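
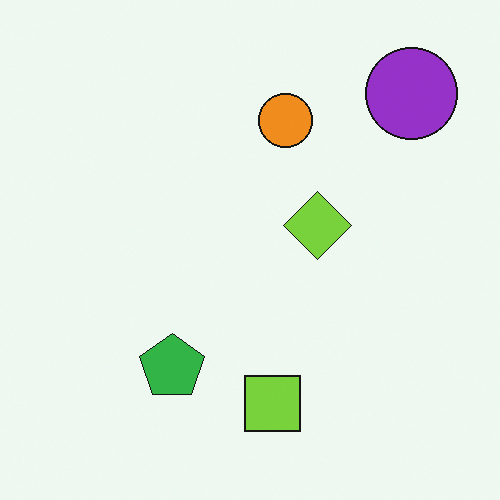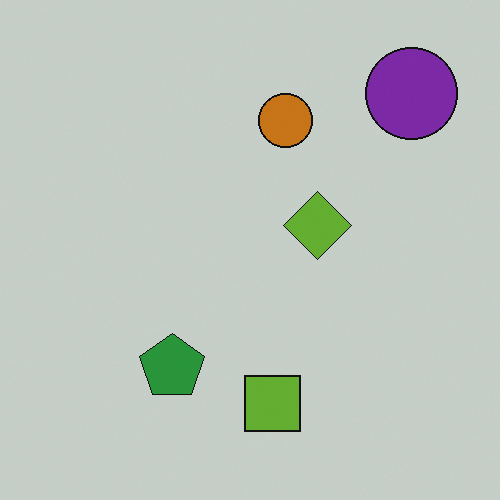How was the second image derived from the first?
The second image is the first slightly darkened.

Every pixel — background and shapes alike — is uniformly darkened.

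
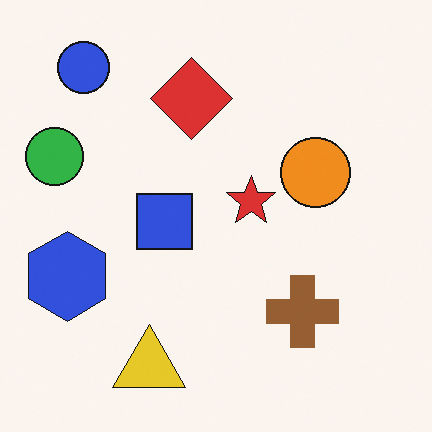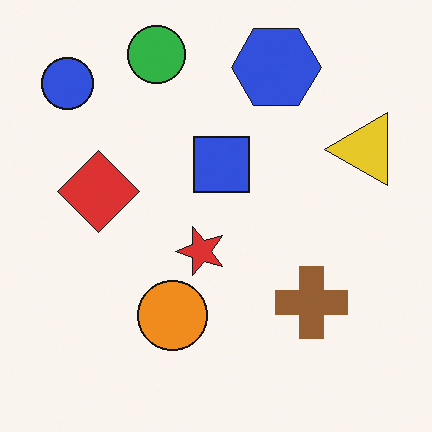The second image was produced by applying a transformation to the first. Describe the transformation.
The second image is the first transposed (reflected across the top-left ↔ bottom-right diagonal).

Shapes have swapped their row and column positions — what was in the top-right is now in the bottom-left — a diagonal reflection.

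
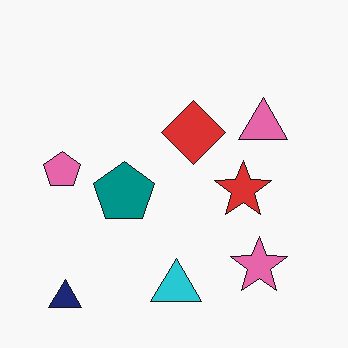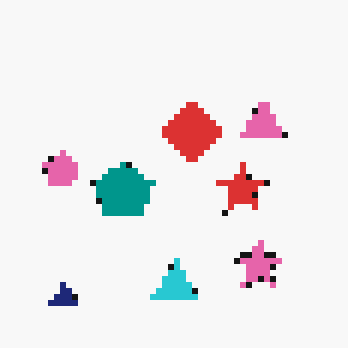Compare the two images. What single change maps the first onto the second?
Pixelated into visible square blocks.

Shapes are reduced to large square blocks; fine edges and outlines are lost — a downscale-then-upscale (mosaic) effect.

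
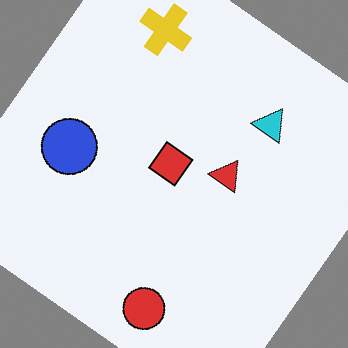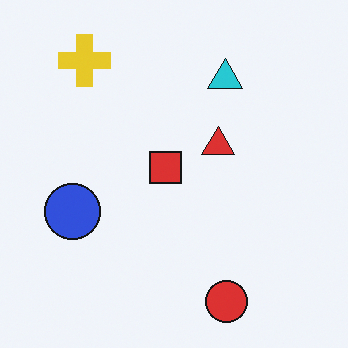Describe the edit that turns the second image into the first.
This is the original image rotated clockwise by a large amount — several tens of degrees.

Every shape is tilted by the same angle and the image corners show triangular fill wedges — a whole-image rotation by a non-right angle.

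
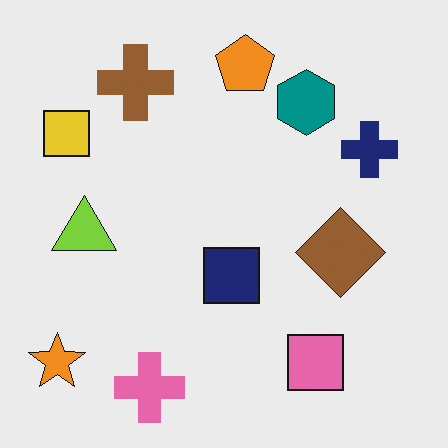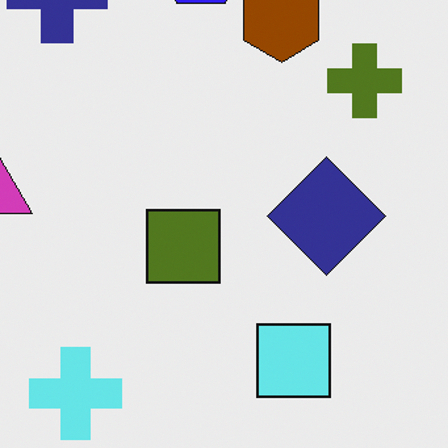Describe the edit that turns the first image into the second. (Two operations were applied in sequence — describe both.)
This is the original image hue-shifted through roughly half the color wheel, then cropped slightly and scaled back up.

Every shape's color has rotated by the same amount around the hue wheel — a uniform hue shift. The visible shapes are larger and the field of view is narrower; shapes near the original edges may be partly or wholly outside the frame — a crop-and-rescale.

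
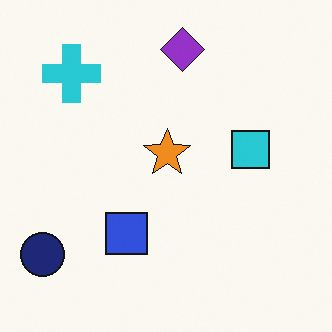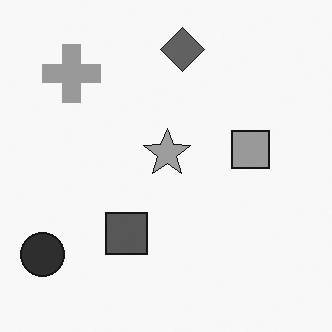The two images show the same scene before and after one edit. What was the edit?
The image was converted to grayscale.

All color is removed — every shape is now a shade of grey.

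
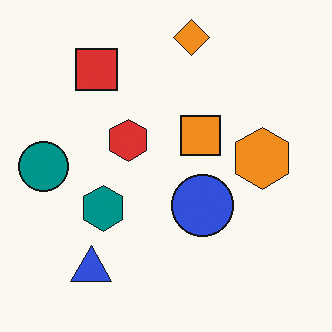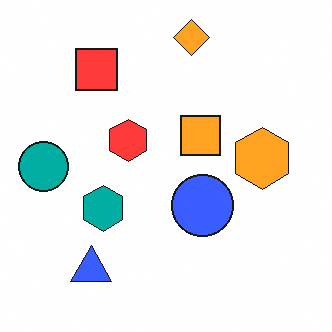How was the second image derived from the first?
The image was brightened a little.

Every pixel — background and shapes alike — is uniformly brightened.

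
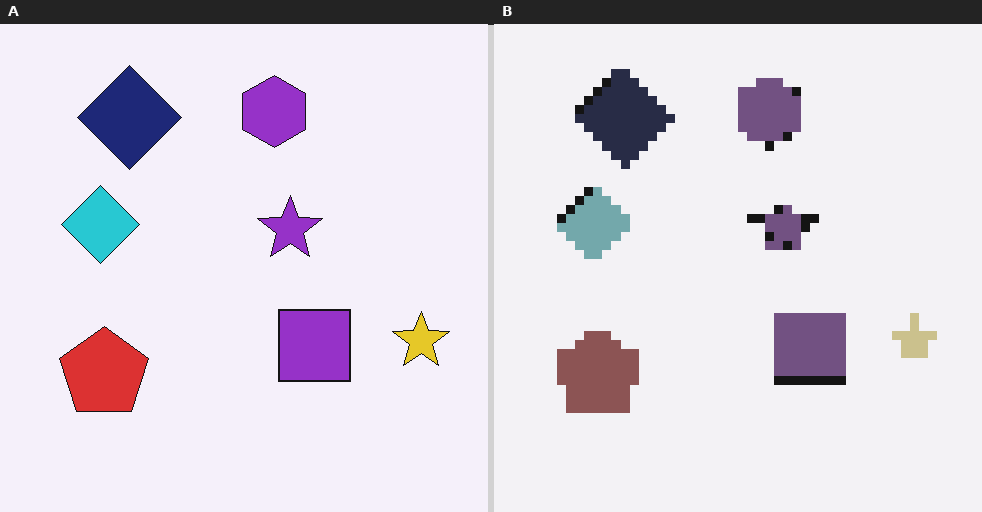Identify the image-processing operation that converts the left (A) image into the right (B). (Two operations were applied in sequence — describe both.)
It was heavily pixelated into large blocks, then heavily desaturated.

Shapes are reduced to large square blocks; fine edges and outlines are lost — a downscale-then-upscale (mosaic) effect. All colors are more muted and greyish — a global saturation change.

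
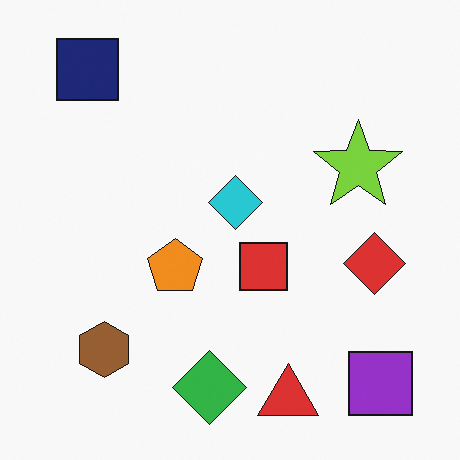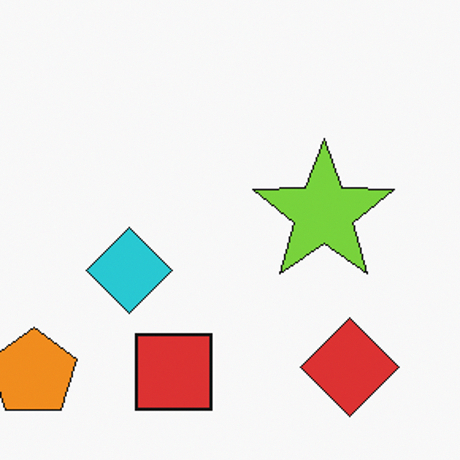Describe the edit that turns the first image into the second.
The transformation is: cropped to a modestly smaller region and rescaled.

The visible shapes are larger and the field of view is narrower; shapes near the original edges may be partly or wholly outside the frame — a crop-and-rescale.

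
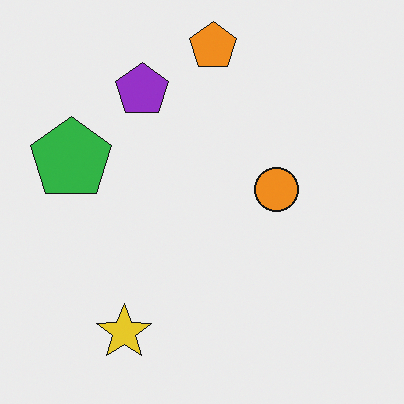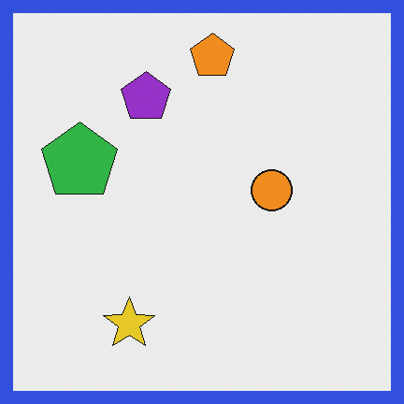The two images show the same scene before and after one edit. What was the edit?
This is the original image framed with a blue border.

A solid blue frame runs around the edge of the second image, with the content slightly shrunk inside it.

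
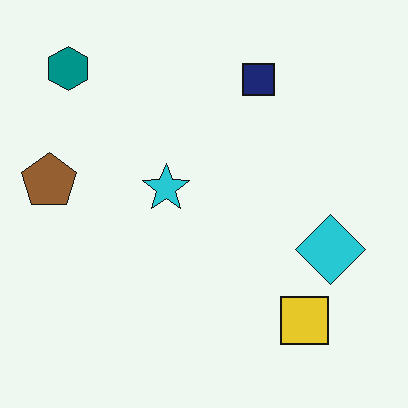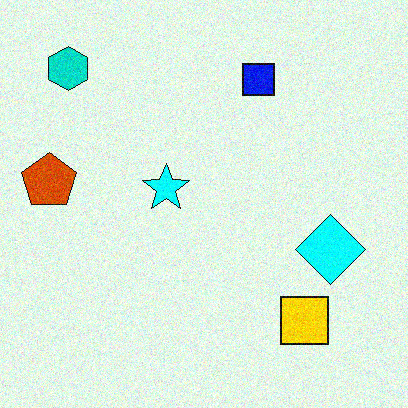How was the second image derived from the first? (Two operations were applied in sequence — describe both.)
Made much more vivid (saturation change), then degraded with moderate additive noise.

All colors are more vivid — a global saturation change. Random speckle covers the whole image, including the flat background.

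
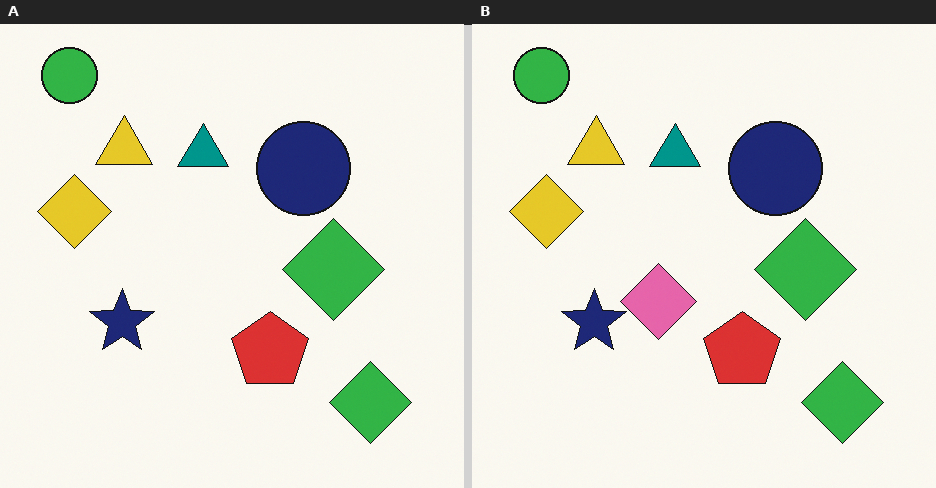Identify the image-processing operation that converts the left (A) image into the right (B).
This is the original image overlaid with an additional pink diamond.

A pink diamond appears in the right (B) image that is absent from the left (A).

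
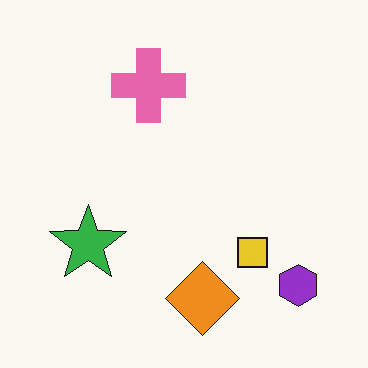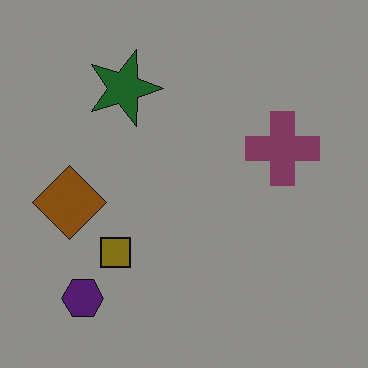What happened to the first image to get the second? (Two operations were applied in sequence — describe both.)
The transformation is: noticeably darkened, then rotated 90° clockwise.

Every pixel — background and shapes alike — is uniformly darkened. The purple hexagon sits in the bottom-right of the first image and the bottom-left of the second — consistent with a whole-image 90° clockwise rotation.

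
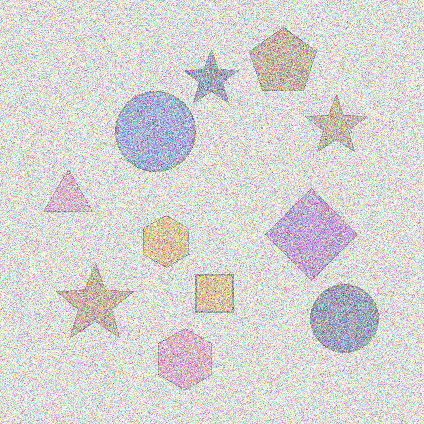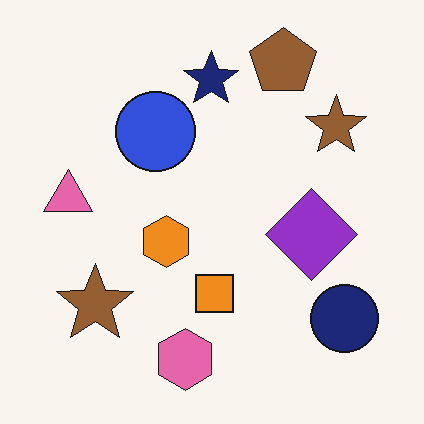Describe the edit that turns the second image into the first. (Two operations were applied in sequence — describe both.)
This is the original image washed out (contrast reduced), then degraded with a thick layer of grain.

Tones are pushed toward mid-grey across the whole image — a global contrast change. Random speckle covers the whole image, including the flat background.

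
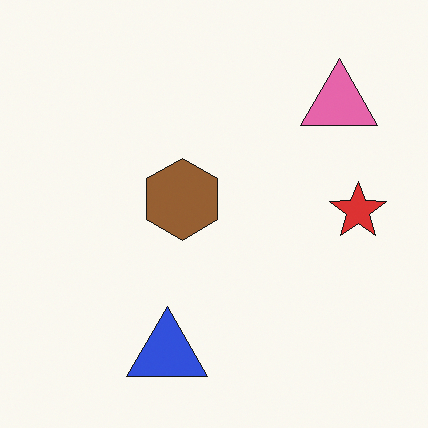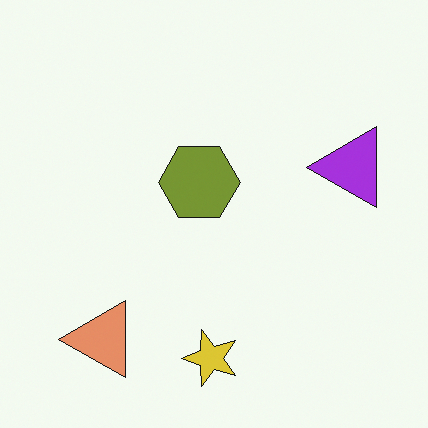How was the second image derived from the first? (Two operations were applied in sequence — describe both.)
The image was transposed (reflected across the top-left ↔ bottom-right diagonal), then hue-shifted slightly.

Shapes have swapped their row and column positions — what was in the top-right is now in the bottom-left — a diagonal reflection. Every shape's color has rotated by the same amount around the hue wheel — a uniform hue shift.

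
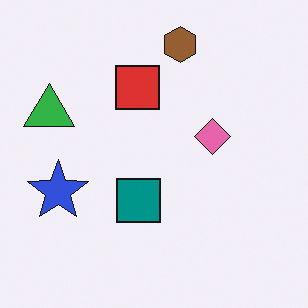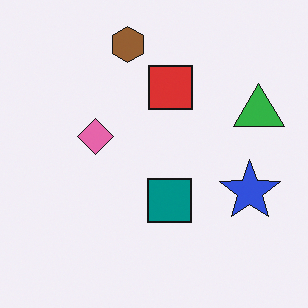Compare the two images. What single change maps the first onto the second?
The image was flipped horizontally (left ↔ right).

The green triangle is in the left of the first image and the right of the second — shapes on opposite sides of the vertical midline have swapped in a mirror flip.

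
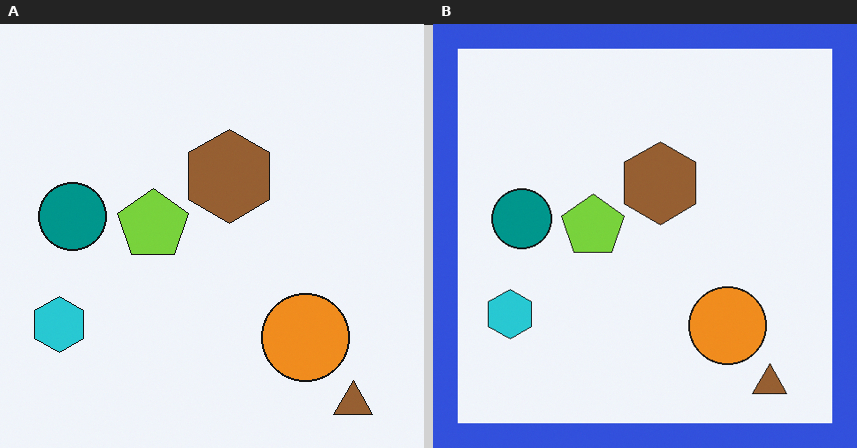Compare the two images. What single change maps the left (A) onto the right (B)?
The right (B) image is the left (A) framed with a blue border.

A solid blue frame runs around the edge of the right (B) image, with the content slightly shrunk inside it.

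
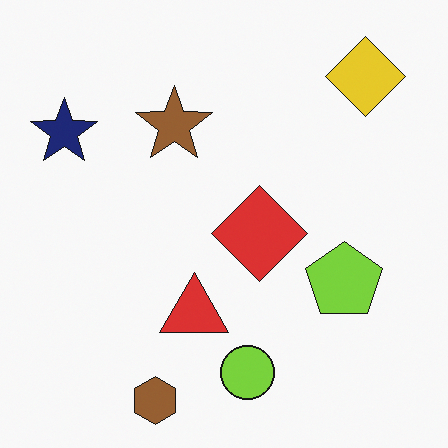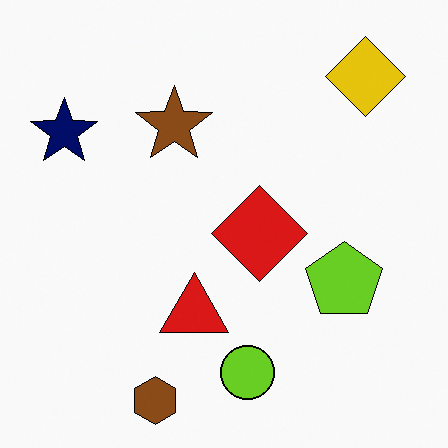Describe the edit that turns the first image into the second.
Given slightly increased contrast.

Tones are pushed away from mid-grey across the whole image — a global contrast change.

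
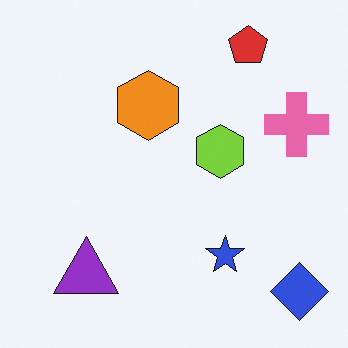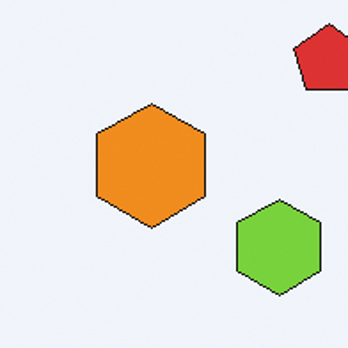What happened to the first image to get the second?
Cropped to a noticeably smaller region and rescaled.

The visible shapes are larger and the field of view is narrower; shapes near the original edges may be partly or wholly outside the frame — a crop-and-rescale.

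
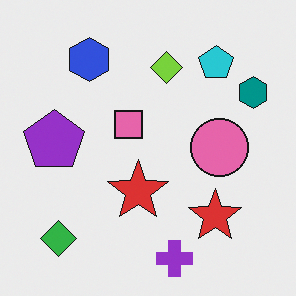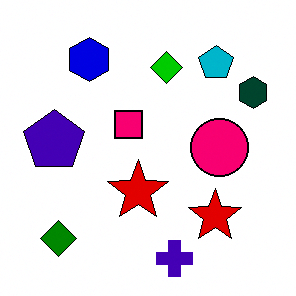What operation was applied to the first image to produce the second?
The image was boosted in contrast.

Tones are pushed away from mid-grey across the whole image — a global contrast change.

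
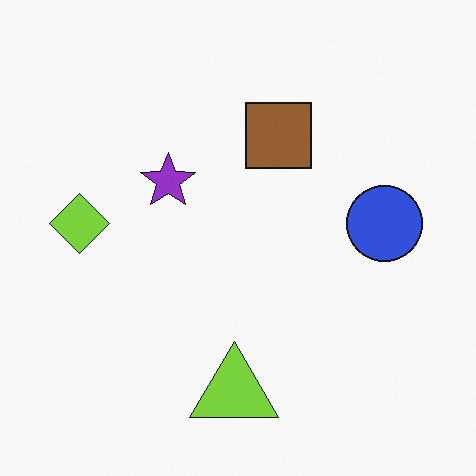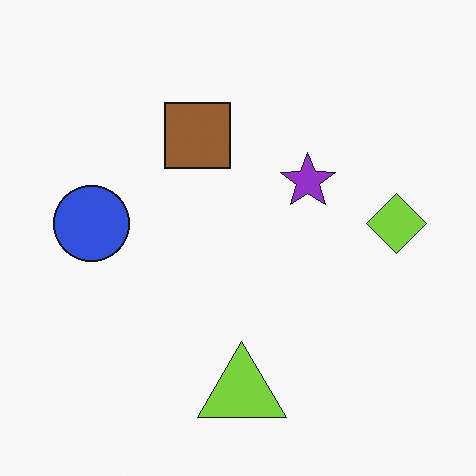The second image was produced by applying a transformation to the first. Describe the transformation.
The second image is the first flipped horizontally (left ↔ right).

The lime diamond is in the left of the first image and the right of the second — shapes on opposite sides of the vertical midline have swapped in a mirror flip.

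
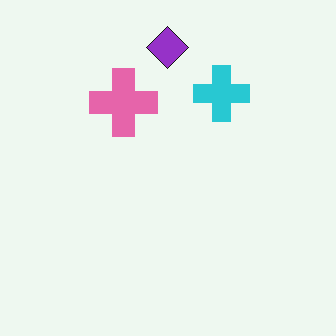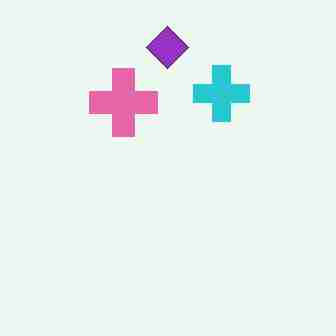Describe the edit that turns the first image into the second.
The second image is the first degraded with heavy JPEG compression.

Blocky 8×8 compression artifacts appear around shape edges and the flat background shows ringing — characteristic JPEG degradation.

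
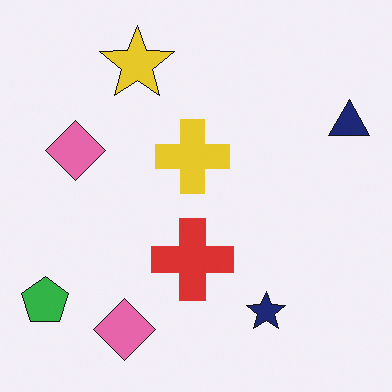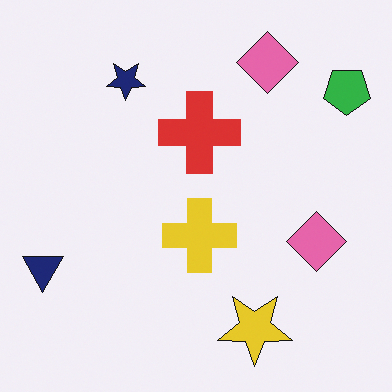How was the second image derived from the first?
It was rotated 180°.

The green pentagon sits in the bottom-left of the first image and the top-right of the second — consistent with a whole-image 180° rotation.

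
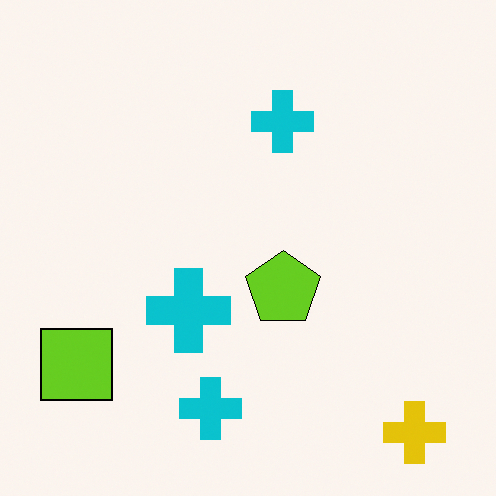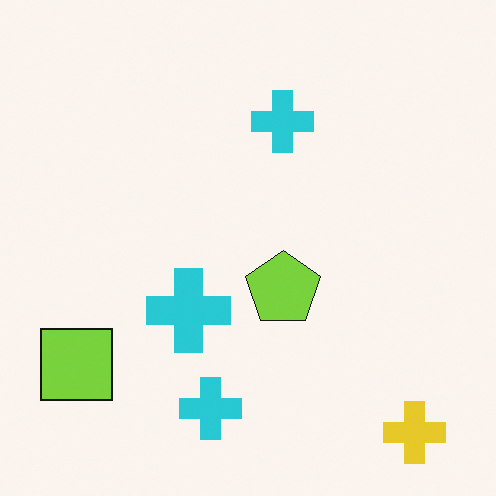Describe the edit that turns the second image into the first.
It was given slightly increased contrast.

Tones are pushed away from mid-grey across the whole image — a global contrast change.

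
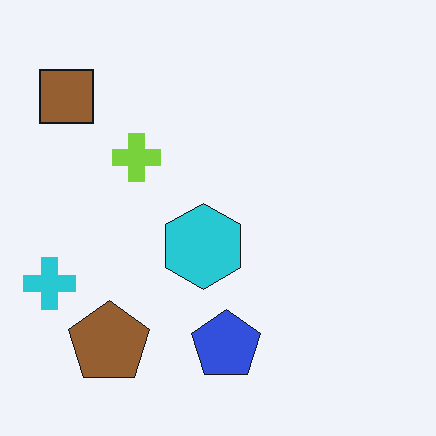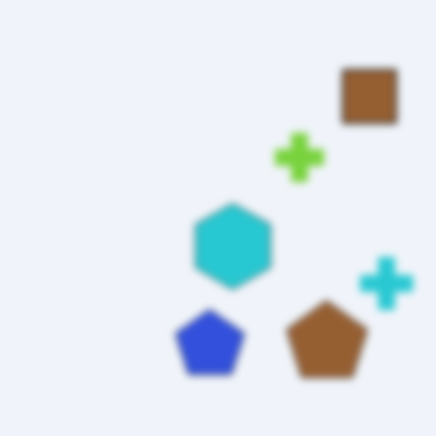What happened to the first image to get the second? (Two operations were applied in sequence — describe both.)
Flipped horizontally (left ↔ right), then moderately blurred.

The cyan cross is in the left of the first image and the right of the second — shapes on opposite sides of the vertical midline have swapped in a mirror flip. Shape edges and outlines are uniformly softened across the whole image.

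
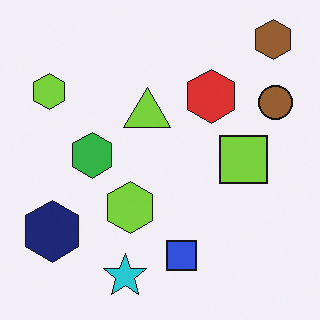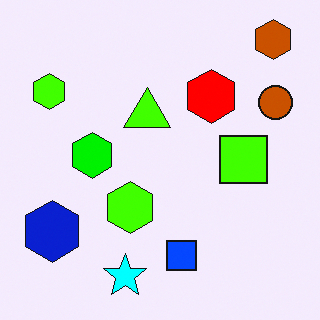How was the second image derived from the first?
It was heavily oversaturated.

All colors are more vivid — a global saturation change.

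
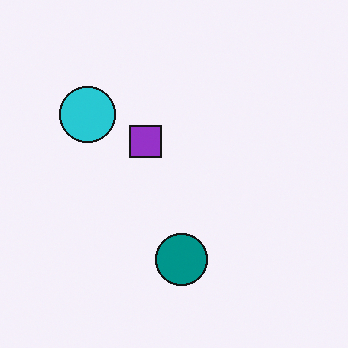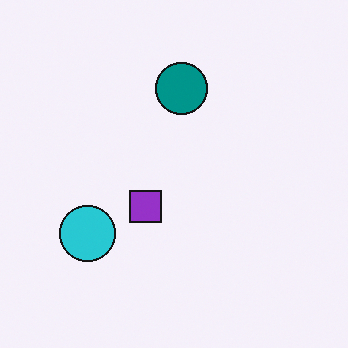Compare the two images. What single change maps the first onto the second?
Flipped vertically (top ↔ bottom).

The teal circle is in the bottom of the first image and the top of the second — shapes on opposite sides of the horizontal midline have swapped in a mirror flip.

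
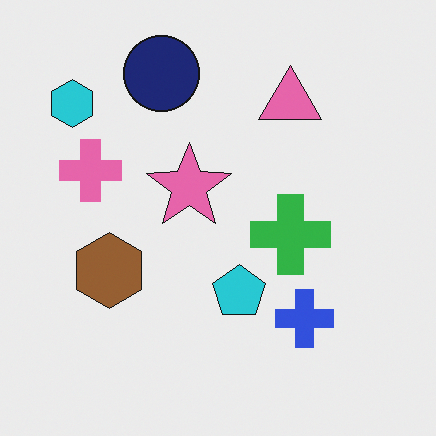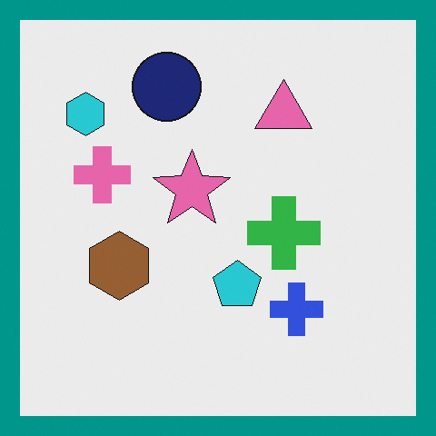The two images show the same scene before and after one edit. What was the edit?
The second image is the first framed with a teal border.

A solid teal frame runs around the edge of the second image, with the content slightly shrunk inside it.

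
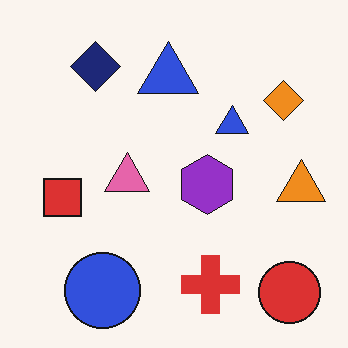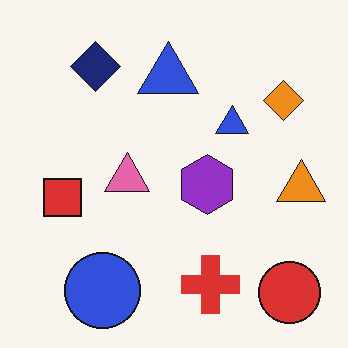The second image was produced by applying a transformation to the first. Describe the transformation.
The image was JPEG-compressed with visible artifacts.

Blocky 8×8 compression artifacts appear around shape edges and the flat background shows ringing — characteristic JPEG degradation.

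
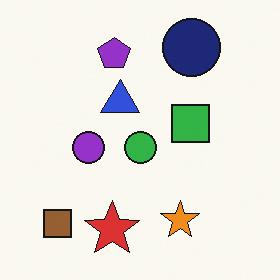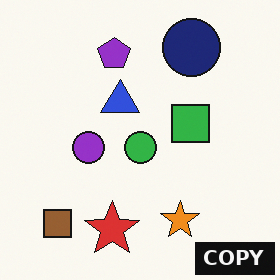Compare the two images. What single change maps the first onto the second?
This is the original image watermarked with the text "COPY" in the lower-right corner.

A dark label reading "COPY" appears in the lower-right corner.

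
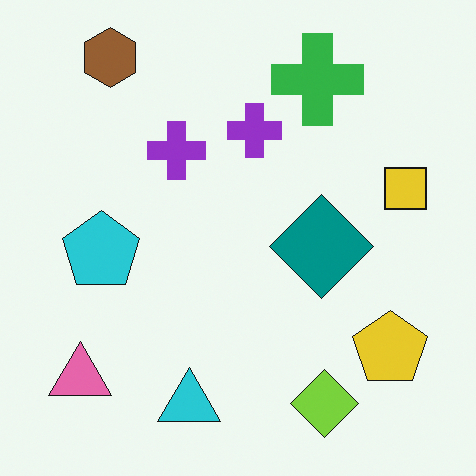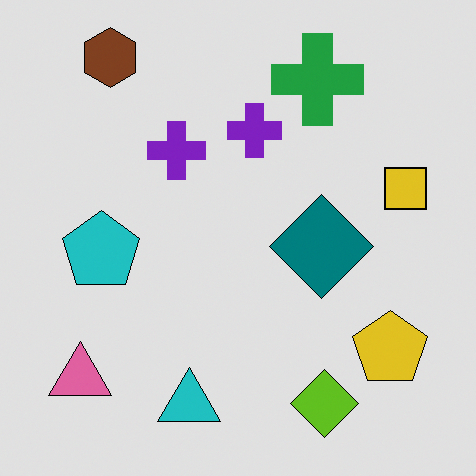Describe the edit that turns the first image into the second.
The image was posterized to a reduced palette.

Each flat color has snapped to a coarser quantized level — most visibly, the near-white background has dropped to a flat grey.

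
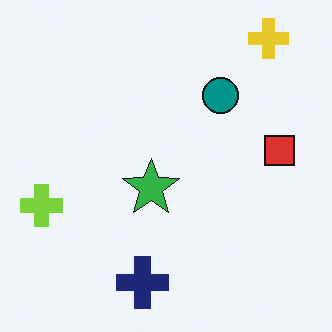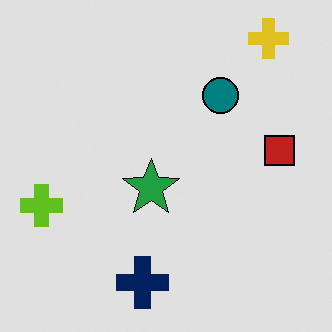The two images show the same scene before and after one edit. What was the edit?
The transformation is: moderately posterized.

Each flat color has snapped to a coarser quantized level — most visibly, the near-white background has dropped to a flat grey.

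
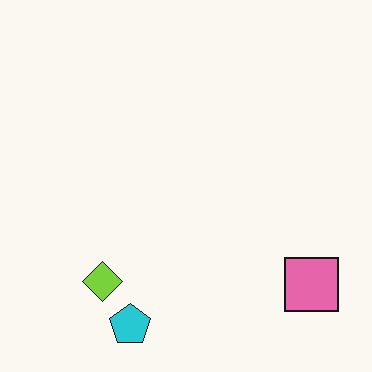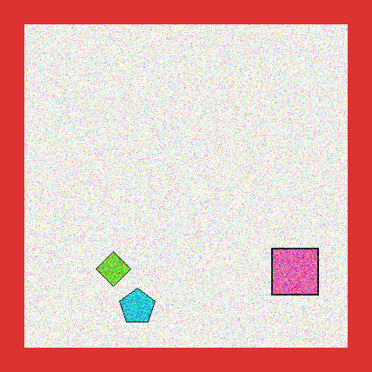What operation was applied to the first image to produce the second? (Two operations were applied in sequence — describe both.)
The image was degraded with strong gaussian noise, then framed with a red border.

Random speckle covers the whole image, including the flat background. A solid red frame runs around the edge of the second image, with the content slightly shrunk inside it.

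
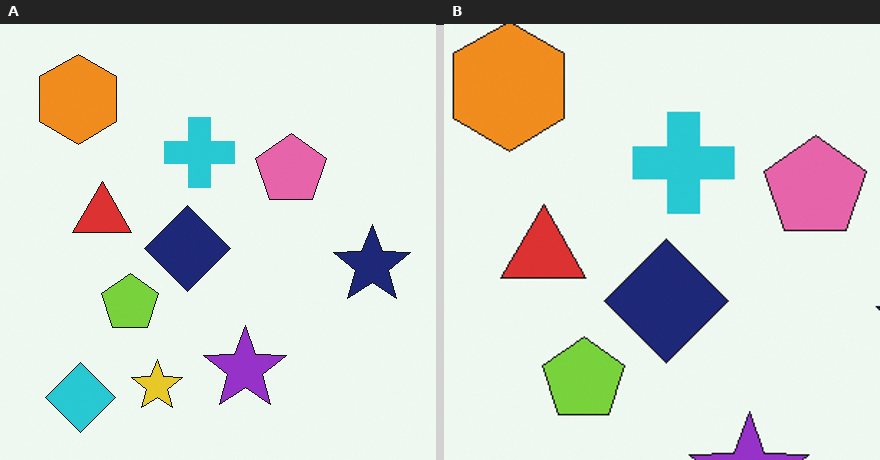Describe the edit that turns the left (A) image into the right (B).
The image was cropped to a modestly smaller region and rescaled.

The visible shapes are larger and the field of view is narrower; shapes near the original edges may be partly or wholly outside the frame — a crop-and-rescale.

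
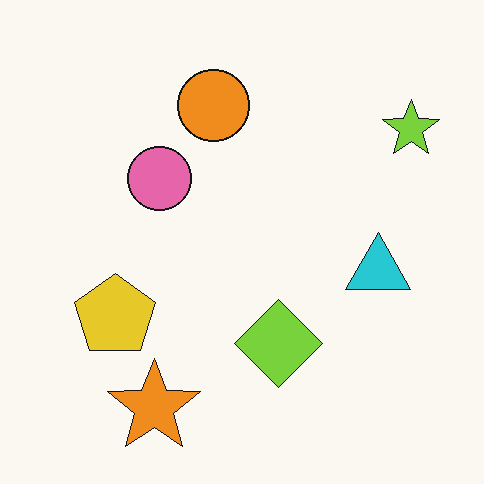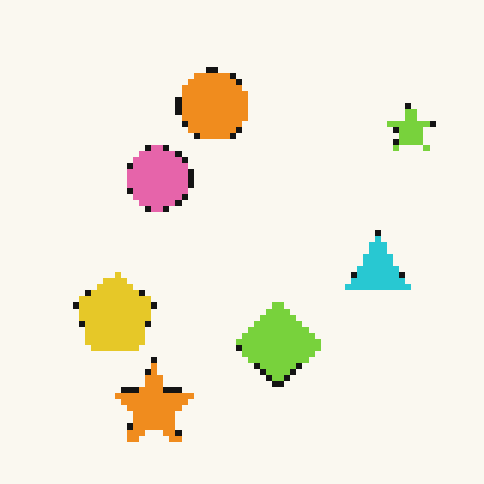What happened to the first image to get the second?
The image was pixelated into visible square blocks.

Shapes are reduced to large square blocks; fine edges and outlines are lost — a downscale-then-upscale (mosaic) effect.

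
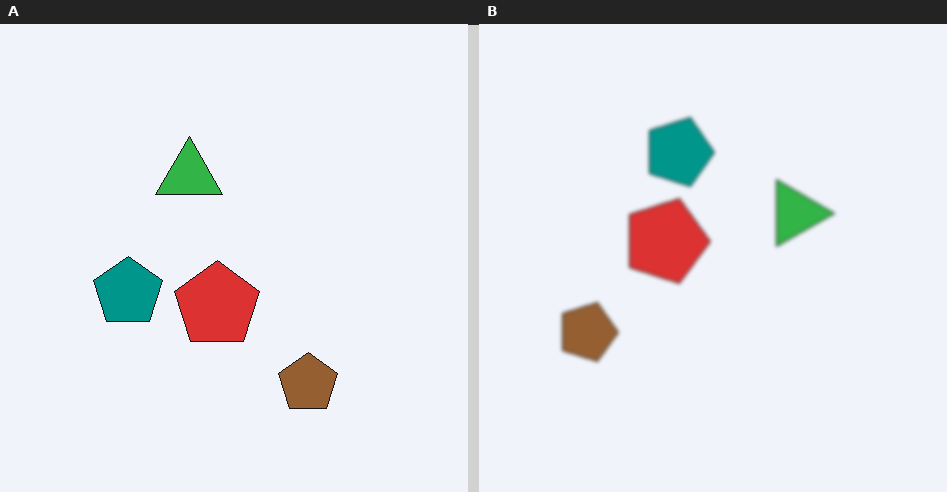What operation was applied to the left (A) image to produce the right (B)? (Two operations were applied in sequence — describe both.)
Rotated 90° clockwise, then given a subtle gaussian blur.

The brown pentagon sits in the bottom of the left (A) image and the left of the right (B) — consistent with a whole-image 90° clockwise rotation. Shape edges and outlines are uniformly softened across the whole image.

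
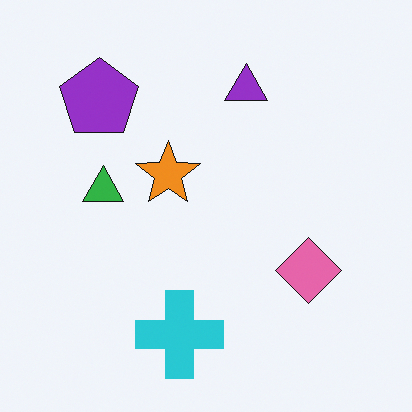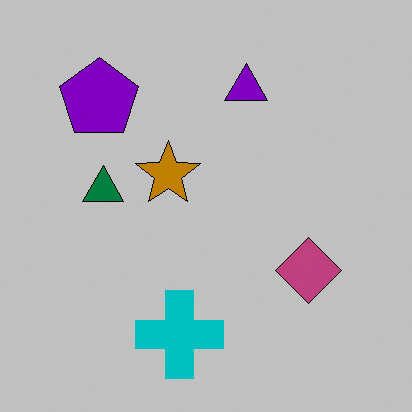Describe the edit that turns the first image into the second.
Aggressively posterized.

Each flat color has snapped to a coarser quantized level — most visibly, the near-white background has dropped to a flat grey.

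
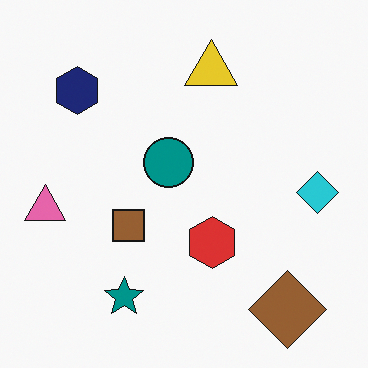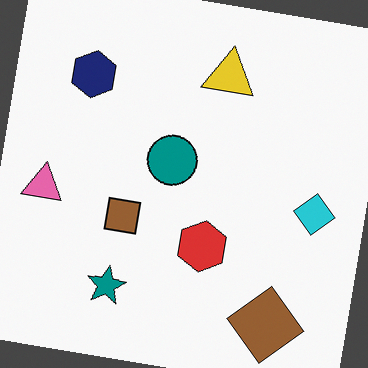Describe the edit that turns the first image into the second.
It was rotated clockwise by a few degrees.

Every shape is tilted by the same angle and the image corners show triangular fill wedges — a whole-image rotation by a non-right angle.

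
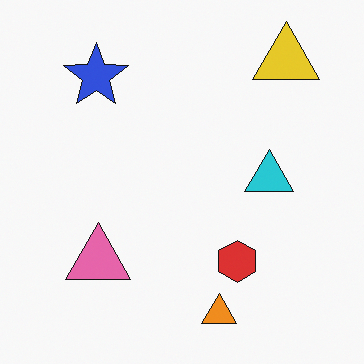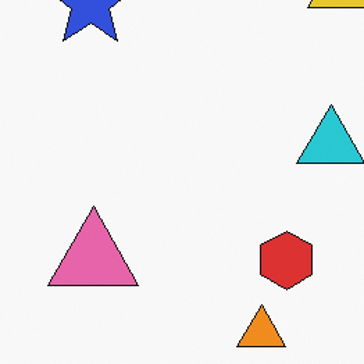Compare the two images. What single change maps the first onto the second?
This is the original image cropped to a modestly smaller region and rescaled.

The visible shapes are larger and the field of view is narrower; shapes near the original edges may be partly or wholly outside the frame — a crop-and-rescale.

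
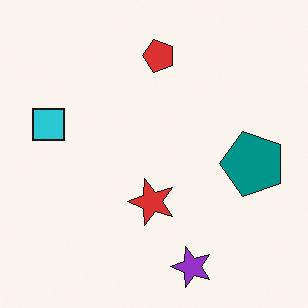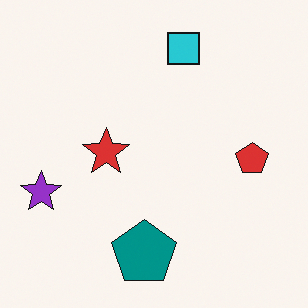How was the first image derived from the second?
The image was rotated 90° counter-clockwise.

The purple star sits in the left of the second image and the bottom of the first — consistent with a whole-image 90° counter-clockwise rotation.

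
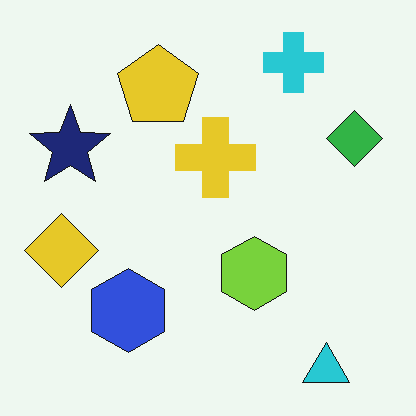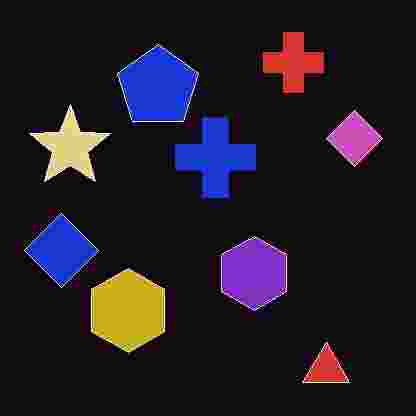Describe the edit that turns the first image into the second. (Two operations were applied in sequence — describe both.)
This is the original image color-inverted (negative), then heavily JPEG-compressed with obvious blocking artifacts.

The light background has become dark and every shape's color is its complement — a photographic negative. Blocky 8×8 compression artifacts appear around shape edges and the flat background shows ringing — characteristic JPEG degradation.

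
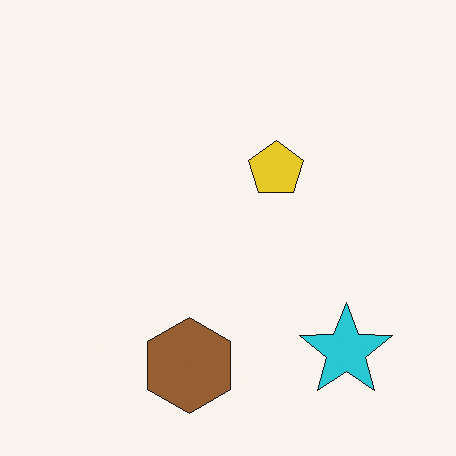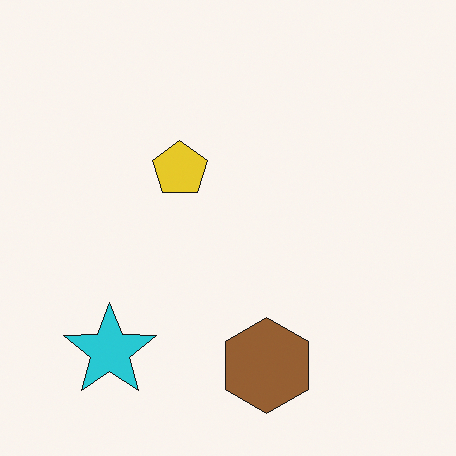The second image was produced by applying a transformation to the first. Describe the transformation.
The image was flipped horizontally (left ↔ right).

The cyan star is in the bottom-right of the first image and the bottom-left of the second — shapes on opposite sides of the vertical midline have swapped in a mirror flip.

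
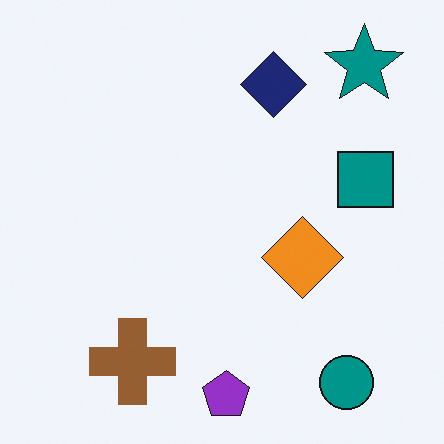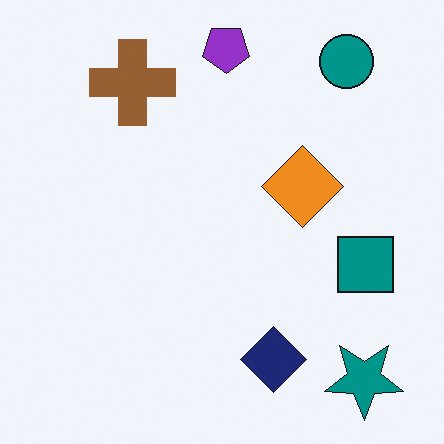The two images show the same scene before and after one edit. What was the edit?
The image was flipped vertically (top ↔ bottom).

The purple pentagon is in the bottom of the first image and the top of the second — shapes on opposite sides of the horizontal midline have swapped in a mirror flip.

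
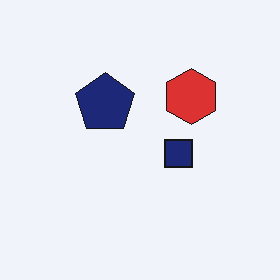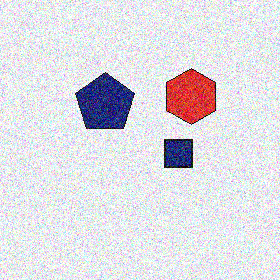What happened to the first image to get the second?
The second image is the first degraded with strong gaussian noise.

Random speckle covers the whole image, including the flat background.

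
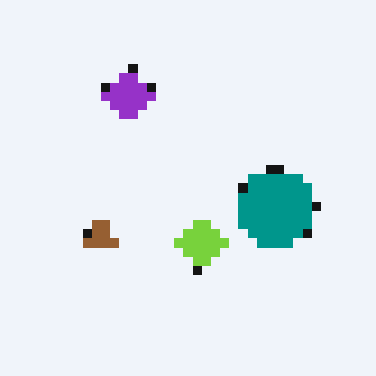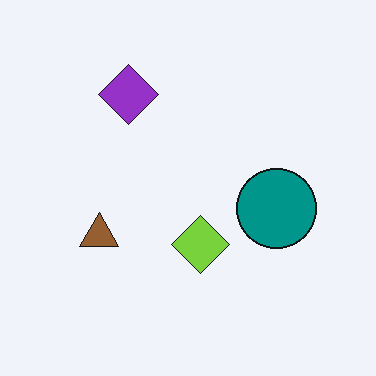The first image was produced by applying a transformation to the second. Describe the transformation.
It was heavily pixelated into large blocks.

Shapes are reduced to large square blocks; fine edges and outlines are lost — a downscale-then-upscale (mosaic) effect.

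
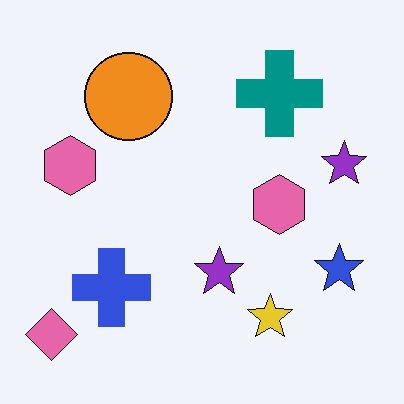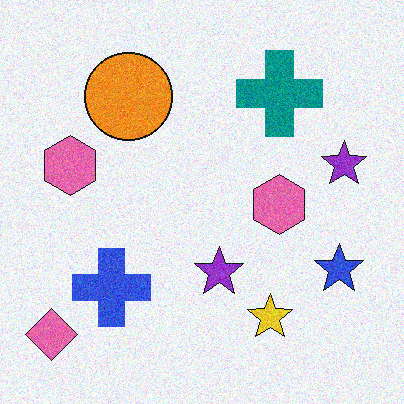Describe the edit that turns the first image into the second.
Degraded with moderate additive noise.

Random speckle covers the whole image, including the flat background.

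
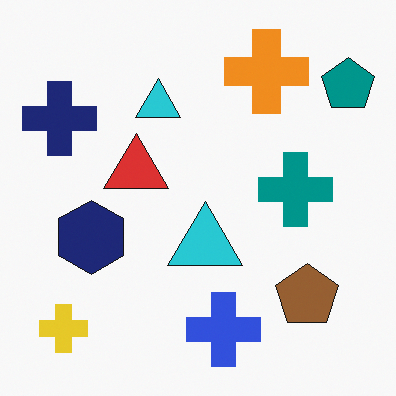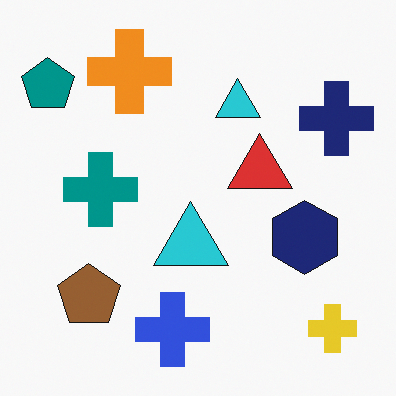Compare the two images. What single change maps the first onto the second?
This is the original image flipped horizontally (left ↔ right).

The teal pentagon is in the top-right of the first image and the top-left of the second — shapes on opposite sides of the vertical midline have swapped in a mirror flip.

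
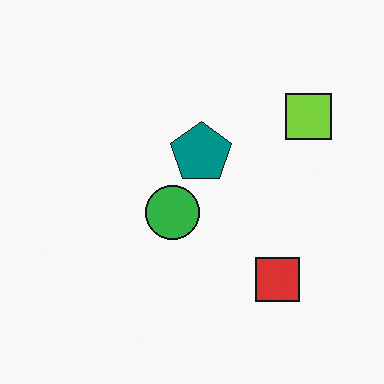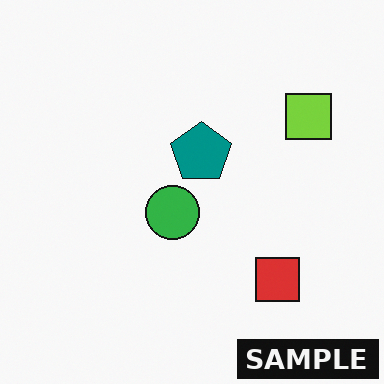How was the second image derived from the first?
Watermarked with the text "SAMPLE" in the lower-right corner.

A dark label reading "SAMPLE" appears in the lower-right corner.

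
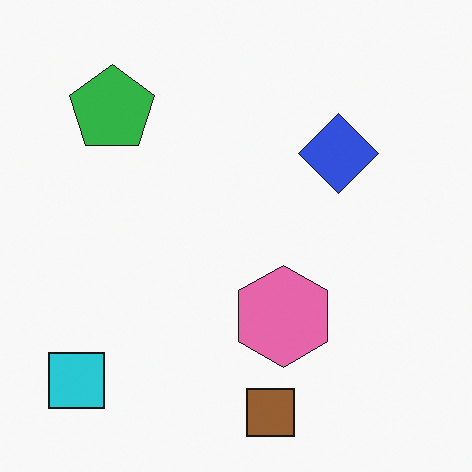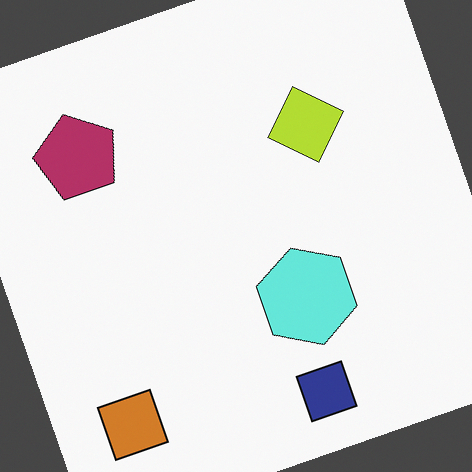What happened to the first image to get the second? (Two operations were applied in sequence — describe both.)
The transformation is: rotated counter-clockwise by a clearly visible amount, then hue-shifted by a large amount.

Every shape is tilted by the same angle and the image corners show triangular fill wedges — a whole-image rotation by a non-right angle. Every shape's color has rotated by the same amount around the hue wheel — a uniform hue shift.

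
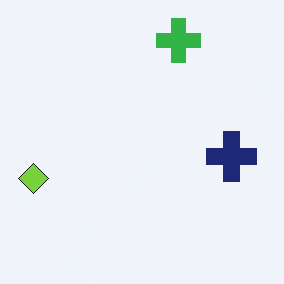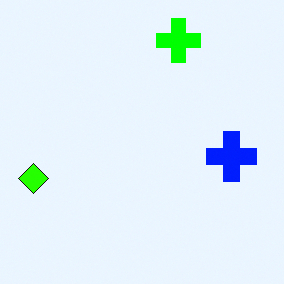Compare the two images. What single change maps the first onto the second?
It was made much more vivid (saturation change).

All colors are more vivid — a global saturation change.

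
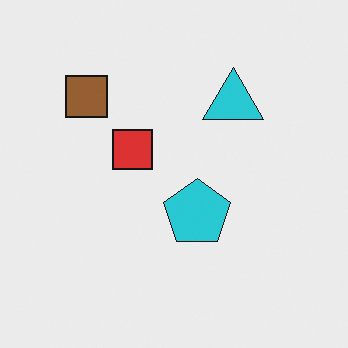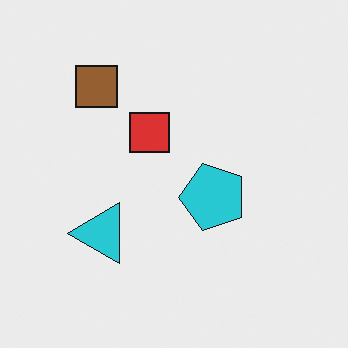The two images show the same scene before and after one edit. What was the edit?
Transposed (reflected across the top-left ↔ bottom-right diagonal).

Shapes have swapped their row and column positions — what was in the top-right is now in the bottom-left — a diagonal reflection.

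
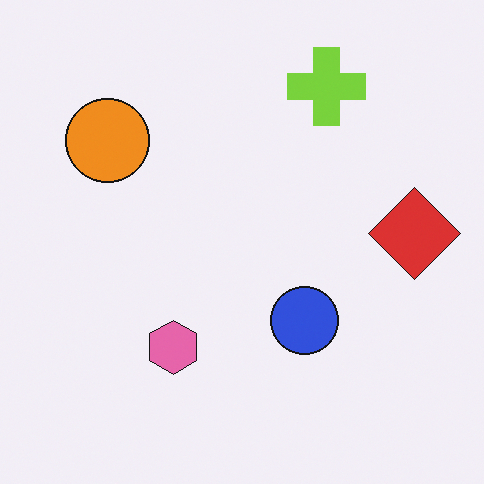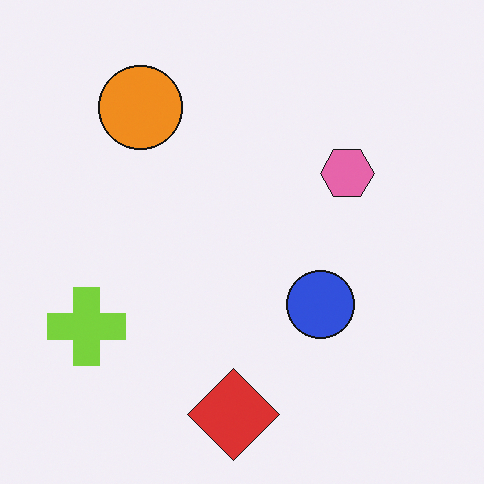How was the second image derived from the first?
The transformation is: transposed (reflected across the top-left ↔ bottom-right diagonal).

Shapes have swapped their row and column positions — what was in the top-right is now in the bottom-left — a diagonal reflection.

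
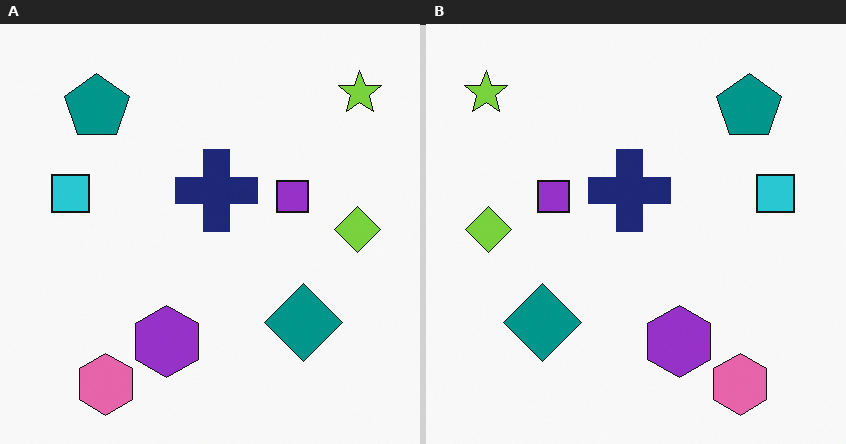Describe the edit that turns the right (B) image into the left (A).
The image was flipped horizontally (left ↔ right).

The lime star is in the top-left of the right (B) image and the top-right of the left (A) — shapes on opposite sides of the vertical midline have swapped in a mirror flip.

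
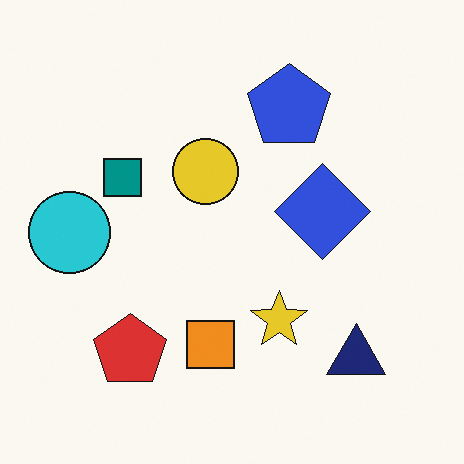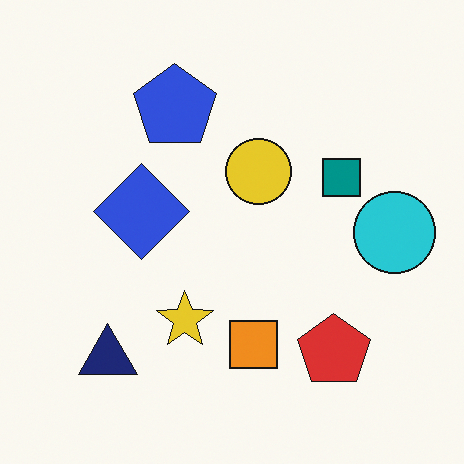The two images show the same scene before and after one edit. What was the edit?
This is the original image flipped horizontally (left ↔ right).

The cyan circle is in the left of the first image and the right of the second — shapes on opposite sides of the vertical midline have swapped in a mirror flip.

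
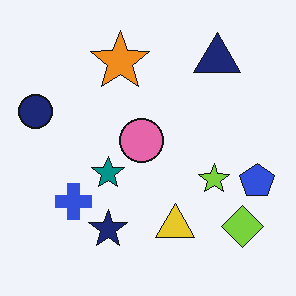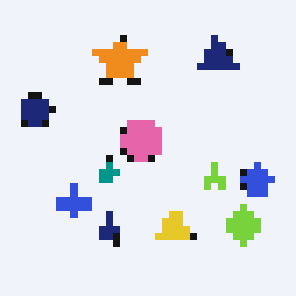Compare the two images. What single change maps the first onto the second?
It was moderately pixelated.

Shapes are reduced to large square blocks; fine edges and outlines are lost — a downscale-then-upscale (mosaic) effect.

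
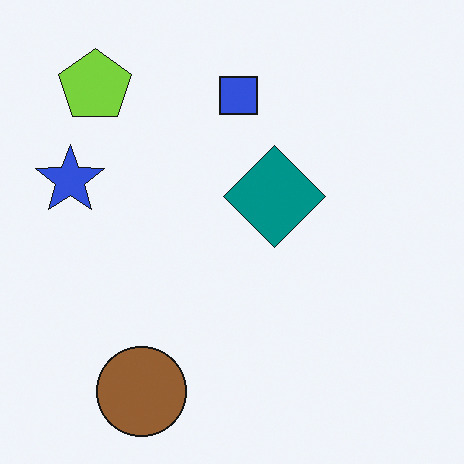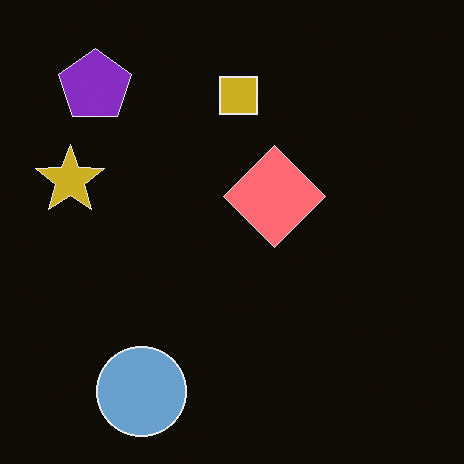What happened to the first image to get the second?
It was color-inverted (negative).

The light background has become dark and every shape's color is its complement — a photographic negative.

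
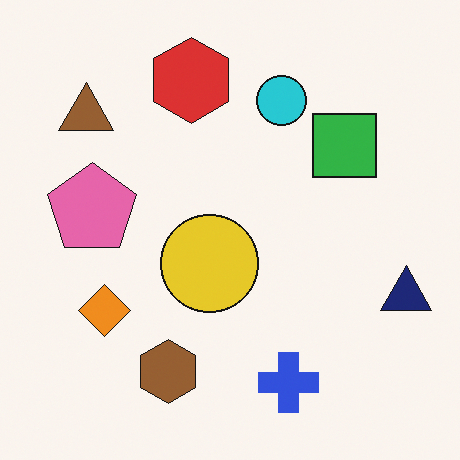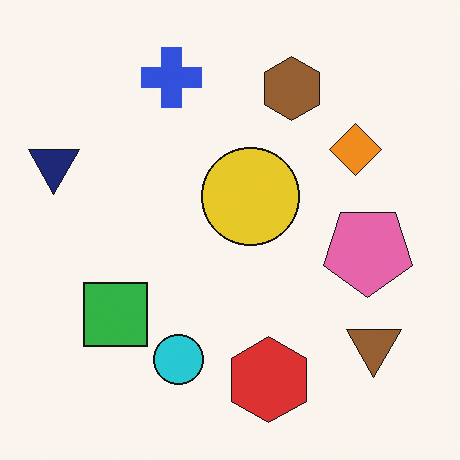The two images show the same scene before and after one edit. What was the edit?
This is the original image rotated 180°.

The navy triangle sits in the right of the first image and the left of the second — consistent with a whole-image 180° rotation.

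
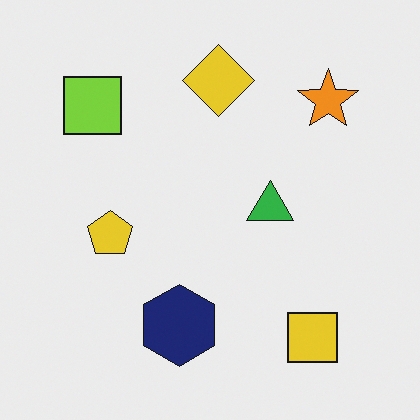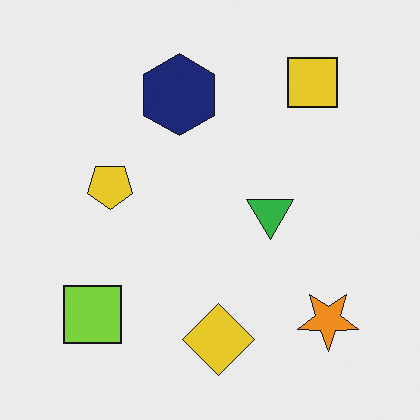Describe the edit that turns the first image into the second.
Flipped vertically (top ↔ bottom).

The yellow diamond is in the top of the first image and the bottom of the second — shapes on opposite sides of the horizontal midline have swapped in a mirror flip.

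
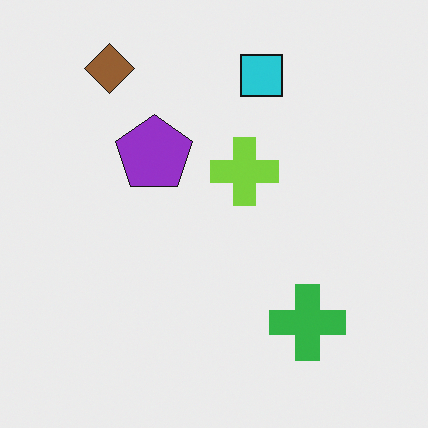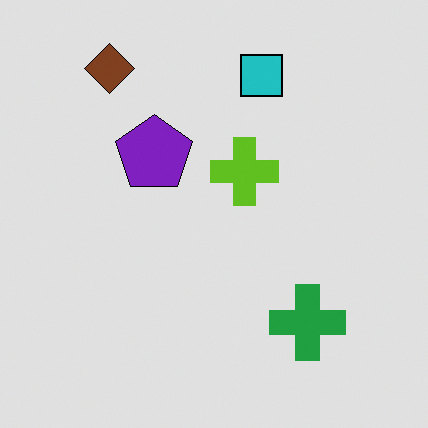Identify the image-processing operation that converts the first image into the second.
It was posterized to a reduced palette.

Each flat color has snapped to a coarser quantized level — most visibly, the near-white background has dropped to a flat grey.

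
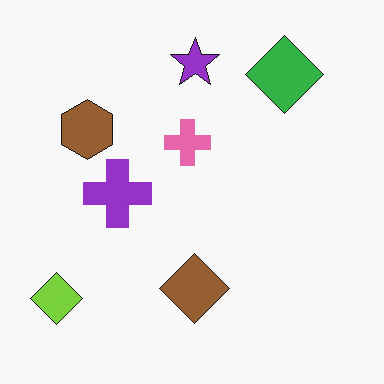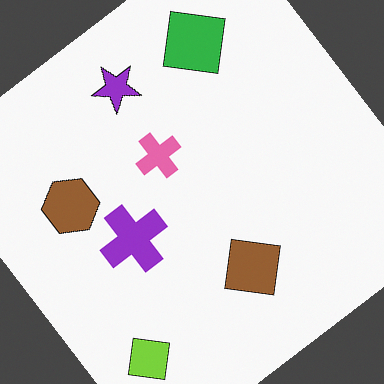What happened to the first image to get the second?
This is the original image rotated counter-clockwise by a large amount — several tens of degrees.

Every shape is tilted by the same angle and the image corners show triangular fill wedges — a whole-image rotation by a non-right angle.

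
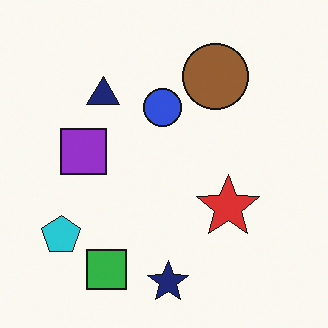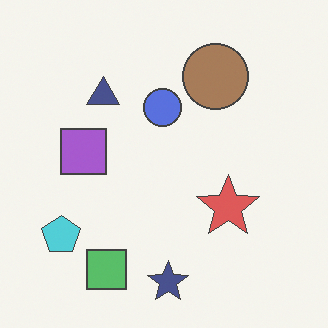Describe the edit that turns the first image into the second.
The transformation is: given slightly reduced contrast.

Tones are pushed toward mid-grey across the whole image — a global contrast change.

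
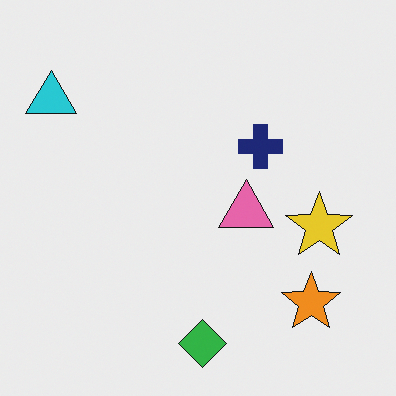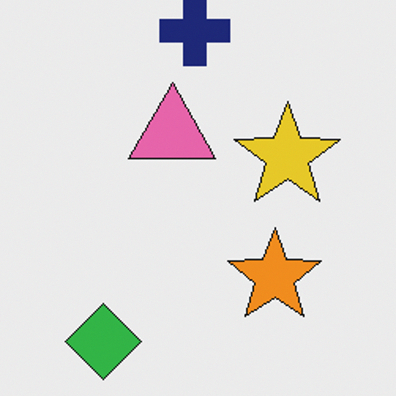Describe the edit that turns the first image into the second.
This is the original image cropped to a modestly smaller region and rescaled.

The visible shapes are larger and the field of view is narrower; shapes near the original edges may be partly or wholly outside the frame — a crop-and-rescale.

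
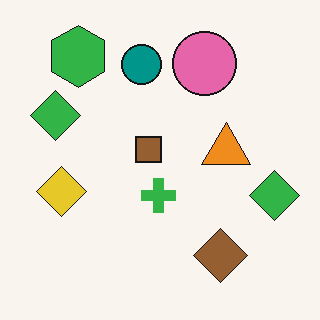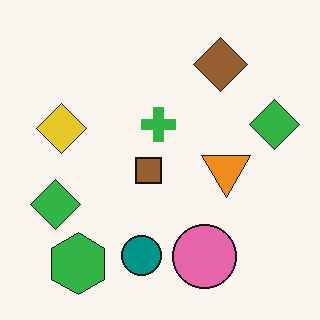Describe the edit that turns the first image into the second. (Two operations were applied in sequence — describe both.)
This is the original image JPEG-compressed with visible artifacts, then flipped vertically (top ↔ bottom).

Blocky 8×8 compression artifacts appear around shape edges and the flat background shows ringing — characteristic JPEG degradation. The green hexagon is in the top-left of the first image and the bottom-left of the second — shapes on opposite sides of the horizontal midline have swapped in a mirror flip.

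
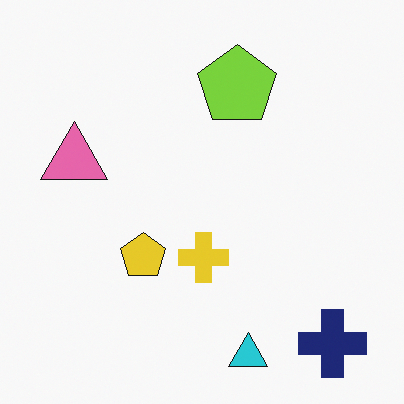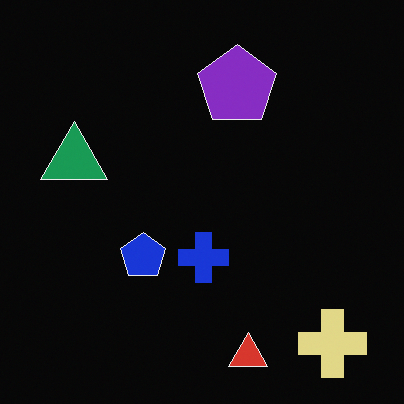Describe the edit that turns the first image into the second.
This is the original image color-inverted (negative).

The light background has become dark and every shape's color is its complement — a photographic negative.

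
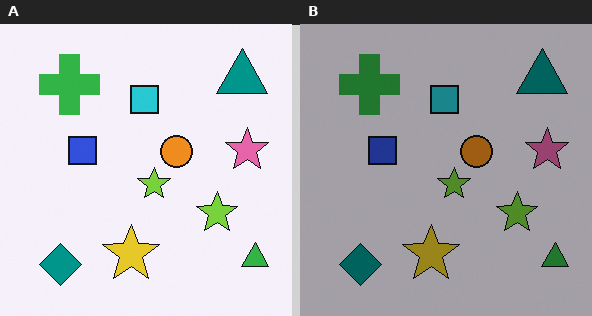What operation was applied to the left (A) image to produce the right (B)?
The image was noticeably darkened.

Every pixel — background and shapes alike — is uniformly darkened.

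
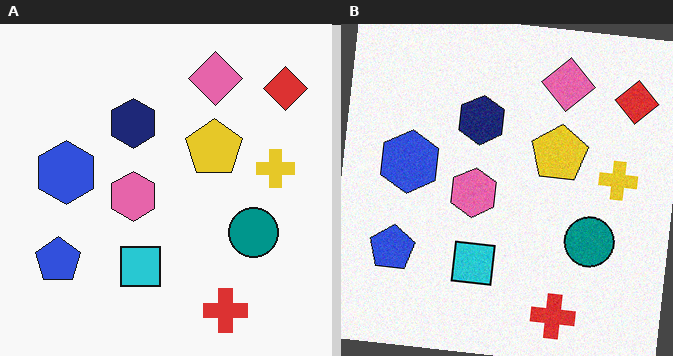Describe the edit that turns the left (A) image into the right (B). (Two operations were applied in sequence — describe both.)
This is the original image degraded with subtle gaussian noise, then rotated clockwise by a slight angle.

Random speckle covers the whole image, including the flat background. Every shape is tilted by the same angle and the image corners show triangular fill wedges — a whole-image rotation by a non-right angle.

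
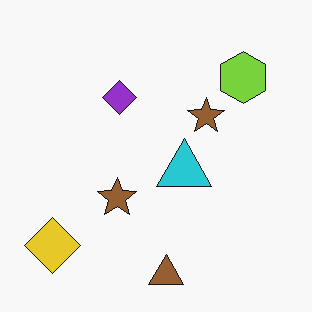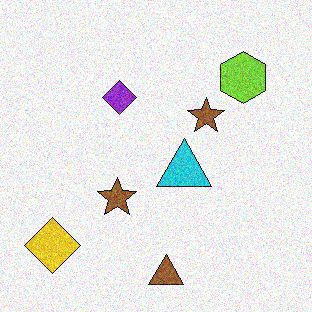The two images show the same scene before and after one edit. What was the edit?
The image was degraded with visible gaussian noise.

Random speckle covers the whole image, including the flat background.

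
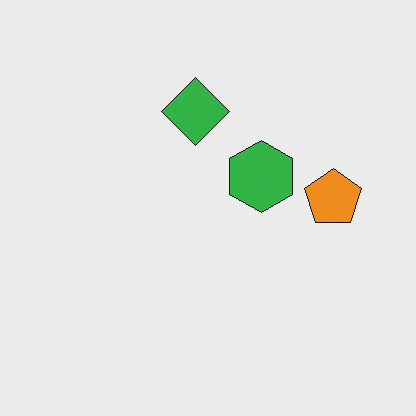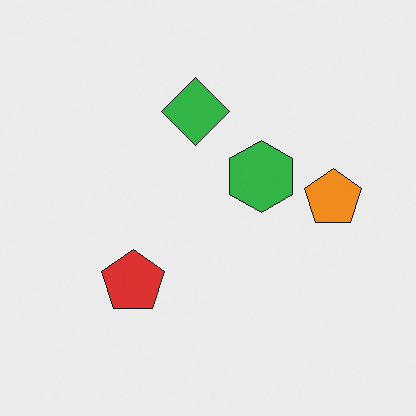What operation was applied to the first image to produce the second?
The image was overlaid with an additional red pentagon.

A red pentagon appears in the second image that is absent from the first.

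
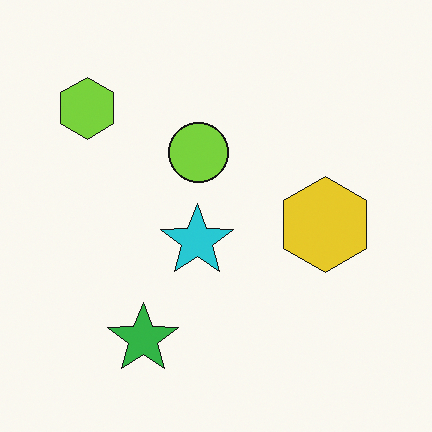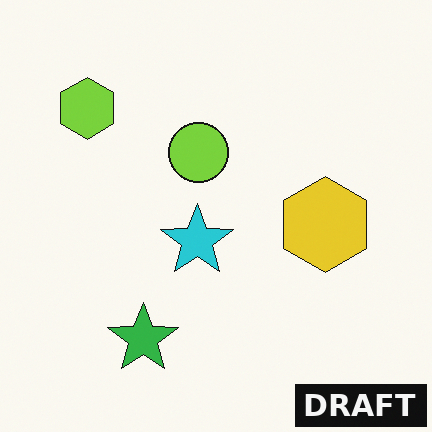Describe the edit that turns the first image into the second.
The second image is the first watermarked with the text "DRAFT" in the lower-right corner.

A dark label reading "DRAFT" appears in the lower-right corner.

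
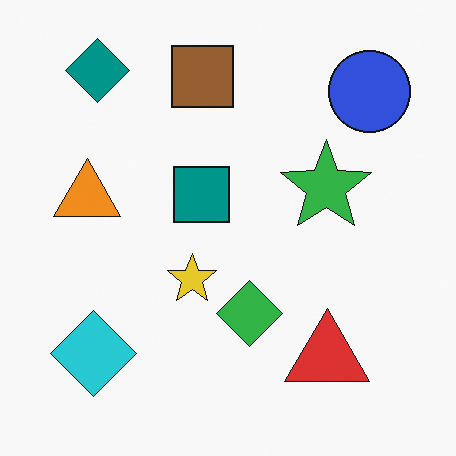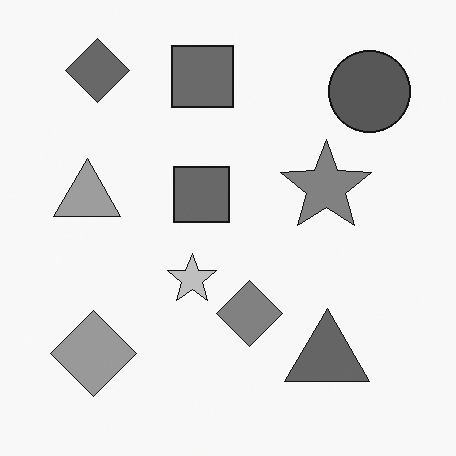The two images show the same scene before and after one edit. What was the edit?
The transformation is: converted to grayscale.

All color is removed — every shape is now a shade of grey.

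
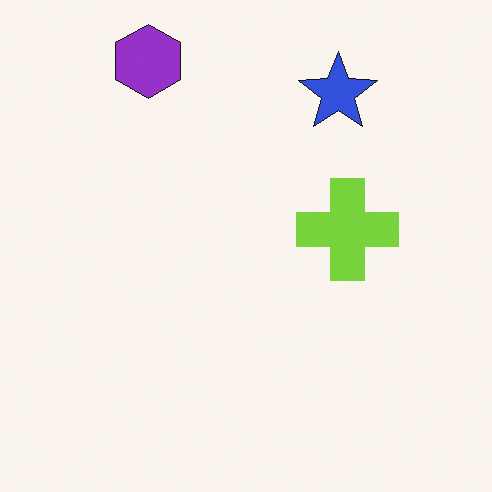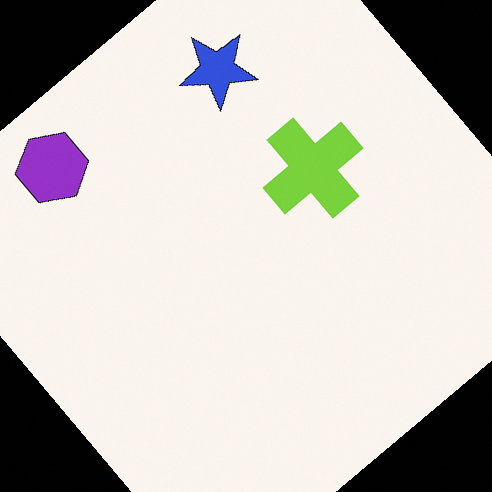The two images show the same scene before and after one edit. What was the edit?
The second image is the first rotated counter-clockwise by a large amount — several tens of degrees.

Every shape is tilted by the same angle and the image corners show triangular fill wedges — a whole-image rotation by a non-right angle.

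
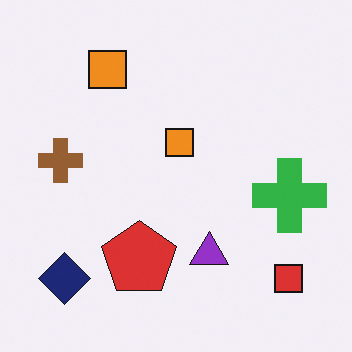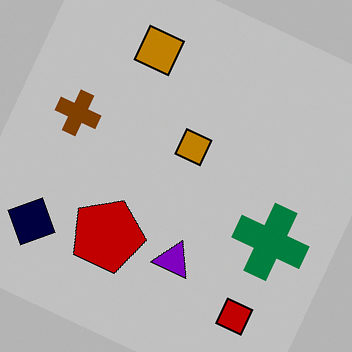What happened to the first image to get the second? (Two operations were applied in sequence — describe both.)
The transformation is: aggressively posterized, then rotated clockwise by a clearly visible amount.

Each flat color has snapped to a coarser quantized level — most visibly, the near-white background has dropped to a flat grey. Every shape is tilted by the same angle and the image corners show triangular fill wedges — a whole-image rotation by a non-right angle.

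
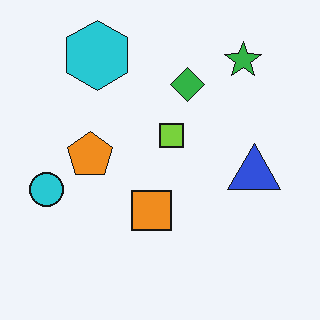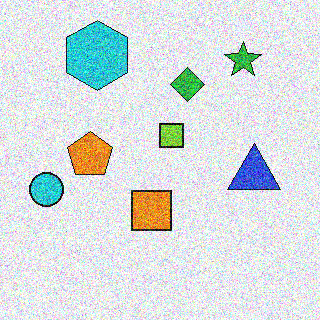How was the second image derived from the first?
The second image is the first degraded with strong gaussian noise.

Random speckle covers the whole image, including the flat background.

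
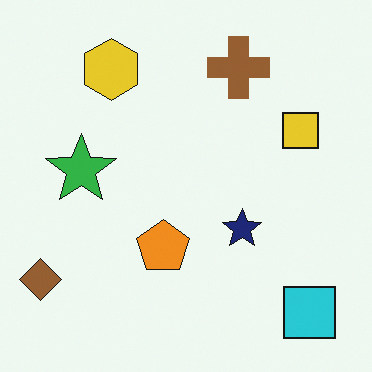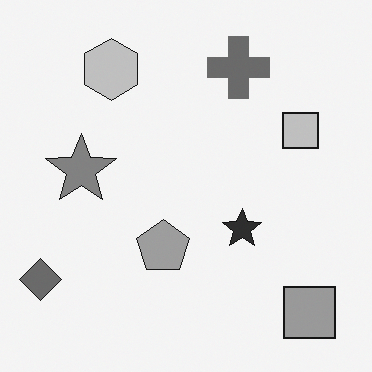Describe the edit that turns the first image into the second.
It was converted to grayscale.

All color is removed — every shape is now a shade of grey.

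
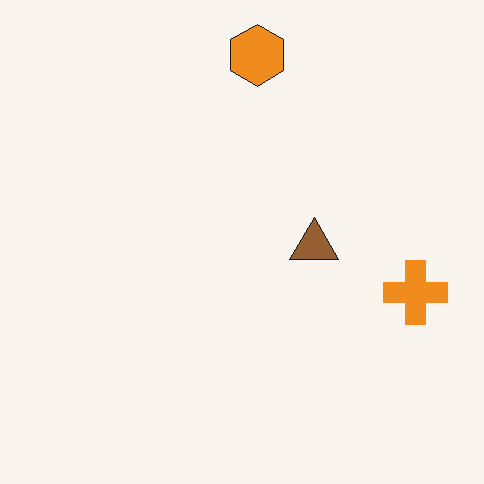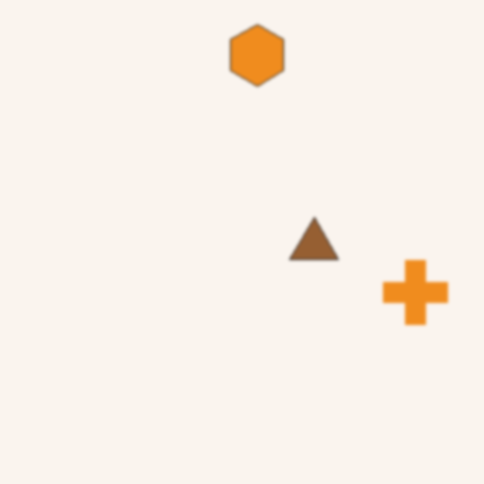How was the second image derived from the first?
The image was given a subtle gaussian blur.

Shape edges and outlines are uniformly softened across the whole image.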